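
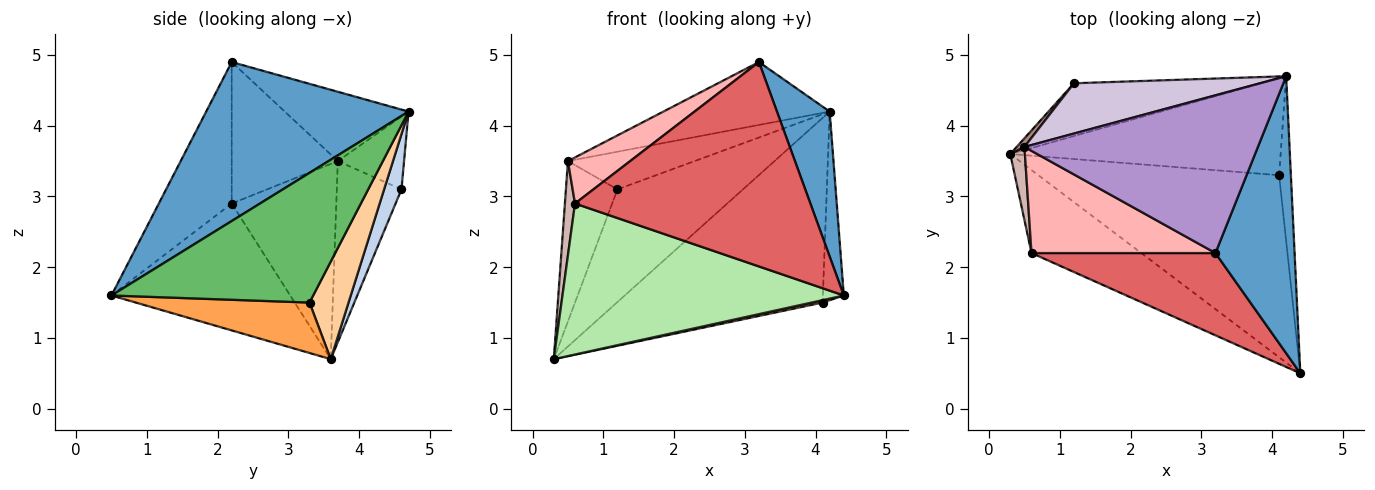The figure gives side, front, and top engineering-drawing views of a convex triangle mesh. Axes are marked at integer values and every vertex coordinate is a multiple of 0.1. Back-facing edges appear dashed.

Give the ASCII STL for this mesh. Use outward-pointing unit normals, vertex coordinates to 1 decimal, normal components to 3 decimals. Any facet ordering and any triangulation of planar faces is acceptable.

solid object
 facet normal 0.872 -0.227 0.434
  outer loop
   vertex 3.2 2.2 4.9
   vertex 4.4 0.5 1.6
   vertex 4.2 4.7 4.2
  endloop
 endfacet
 facet normal 0.124 0.898 -0.421
  outer loop
   vertex 1.2 4.6 3.1
   vertex 4.2 4.7 4.2
   vertex 0.3 3.6 0.7
  endloop
 endfacet
 facet normal 0.205 -0.013 -0.979
  outer loop
   vertex 4.1 3.3 1.5
   vertex 4.4 0.5 1.6
   vertex 0.3 3.6 0.7
  endloop
 endfacet
 facet normal 0.166 0.873 -0.459
  outer loop
   vertex 4.1 3.3 1.5
   vertex 0.3 3.6 0.7
   vertex 4.2 4.7 4.2
  endloop
 endfacet
 facet normal 0.991 0.103 -0.090
  outer loop
   vertex 4.1 3.3 1.5
   vertex 4.2 4.7 4.2
   vertex 4.4 0.5 1.6
  endloop
 endfacet
 facet normal -0.487 -0.766 -0.421
  outer loop
   vertex 0.6 2.2 2.9
   vertex 0.3 3.6 0.7
   vertex 4.4 0.5 1.6
  endloop
 endfacet
 facet normal -0.276 -0.892 0.359
  outer loop
   vertex 0.6 2.2 2.9
   vertex 4.4 0.5 1.6
   vertex 3.2 2.2 4.9
  endloop
 endfacet
 facet normal -0.574 -0.337 0.746
  outer loop
   vertex 0.5 3.7 3.5
   vertex 0.6 2.2 2.9
   vertex 3.2 2.2 4.9
  endloop
 endfacet
 facet normal -0.266 0.357 0.895
  outer loop
   vertex 0.5 3.7 3.5
   vertex 3.2 2.2 4.9
   vertex 4.2 4.7 4.2
  endloop
 endfacet
 facet normal -0.299 0.572 0.764
  outer loop
   vertex 0.5 3.7 3.5
   vertex 4.2 4.7 4.2
   vertex 1.2 4.6 3.1
  endloop
 endfacet
 facet normal -0.782 0.623 0.034
  outer loop
   vertex 0.5 3.7 3.5
   vertex 1.2 4.6 3.1
   vertex 0.3 3.6 0.7
  endloop
 endfacet
 facet normal -0.993 -0.096 0.074
  outer loop
   vertex 0.5 3.7 3.5
   vertex 0.3 3.6 0.7
   vertex 0.6 2.2 2.9
  endloop
 endfacet
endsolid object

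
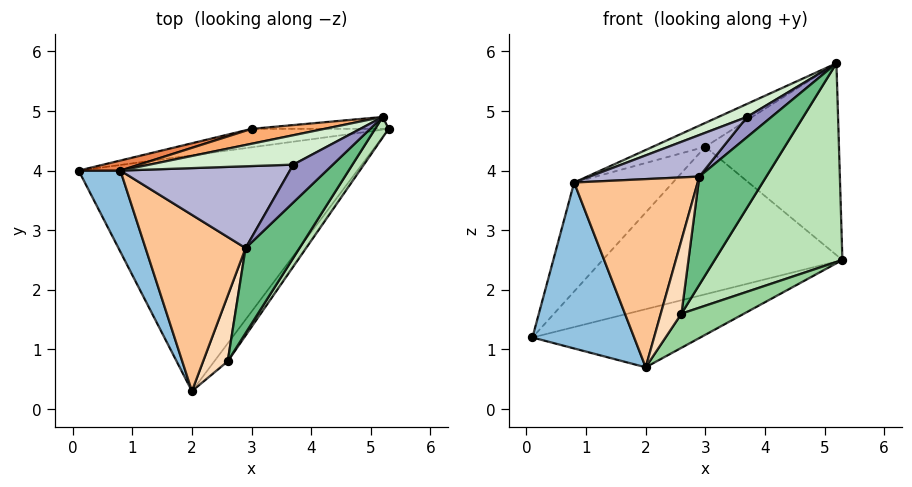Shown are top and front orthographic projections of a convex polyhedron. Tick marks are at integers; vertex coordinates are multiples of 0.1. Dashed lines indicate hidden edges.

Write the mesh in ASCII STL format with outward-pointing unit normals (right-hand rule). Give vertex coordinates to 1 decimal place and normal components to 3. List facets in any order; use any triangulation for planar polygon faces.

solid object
 facet normal 0.206 0.234 -0.950
  outer loop
   vertex 2.0 0.3 0.7
   vertex 0.1 4.0 1.2
   vertex 5.3 4.7 2.5
  endloop
 endfacet
 facet normal -0.853 -0.469 0.230
  outer loop
   vertex 0.8 4.0 3.8
   vertex 0.1 4.0 1.2
   vertex 2.0 0.3 0.7
  endloop
 endfacet
 facet normal -0.102 0.987 -0.123
  outer loop
   vertex 3.0 4.7 4.4
   vertex 5.3 4.7 2.5
   vertex 0.1 4.0 1.2
  endloop
 endfacet
 facet normal -0.051 0.997 -0.062
  outer loop
   vertex 3.0 4.7 4.4
   vertex 5.2 4.9 5.8
   vertex 5.3 4.7 2.5
  endloop
 endfacet
 facet normal -0.324 0.942 0.087
  outer loop
   vertex 3.0 4.7 4.4
   vertex 0.1 4.0 1.2
   vertex 0.8 4.0 3.8
  endloop
 endfacet
 facet normal -0.383 0.783 0.490
  outer loop
   vertex 3.0 4.7 4.4
   vertex 0.8 4.0 3.8
   vertex 5.2 4.9 5.8
  endloop
 endfacet
 facet normal -0.436 -0.657 0.615
  outer loop
   vertex 2.9 2.7 3.9
   vertex 0.8 4.0 3.8
   vertex 2.0 0.3 0.7
  endloop
 endfacet
 facet normal -0.352 -0.698 0.623
  outer loop
   vertex 2.6 0.8 1.6
   vertex 2.9 2.7 3.9
   vertex 2.0 0.3 0.7
  endloop
 endfacet
 facet normal 0.235 -0.764 0.601
  outer loop
   vertex 2.6 0.8 1.6
   vertex 5.2 4.9 5.8
   vertex 2.9 2.7 3.9
  endloop
 endfacet
 facet normal 0.820 -0.507 -0.265
  outer loop
   vertex 2.6 0.8 1.6
   vertex 2.0 0.3 0.7
   vertex 5.3 4.7 2.5
  endloop
 endfacet
 facet normal 0.814 -0.577 0.060
  outer loop
   vertex 2.6 0.8 1.6
   vertex 5.3 4.7 2.5
   vertex 5.2 4.9 5.8
  endloop
 endfacet
 facet normal -0.316 -0.384 0.868
  outer loop
   vertex 3.7 4.1 4.9
   vertex 5.2 4.9 5.8
   vertex 0.8 4.0 3.8
  endloop
 endfacet
 facet normal -0.268 -0.454 0.850
  outer loop
   vertex 3.7 4.1 4.9
   vertex 2.9 2.7 3.9
   vertex 5.2 4.9 5.8
  endloop
 endfacet
 facet normal -0.307 -0.431 0.849
  outer loop
   vertex 3.7 4.1 4.9
   vertex 0.8 4.0 3.8
   vertex 2.9 2.7 3.9
  endloop
 endfacet
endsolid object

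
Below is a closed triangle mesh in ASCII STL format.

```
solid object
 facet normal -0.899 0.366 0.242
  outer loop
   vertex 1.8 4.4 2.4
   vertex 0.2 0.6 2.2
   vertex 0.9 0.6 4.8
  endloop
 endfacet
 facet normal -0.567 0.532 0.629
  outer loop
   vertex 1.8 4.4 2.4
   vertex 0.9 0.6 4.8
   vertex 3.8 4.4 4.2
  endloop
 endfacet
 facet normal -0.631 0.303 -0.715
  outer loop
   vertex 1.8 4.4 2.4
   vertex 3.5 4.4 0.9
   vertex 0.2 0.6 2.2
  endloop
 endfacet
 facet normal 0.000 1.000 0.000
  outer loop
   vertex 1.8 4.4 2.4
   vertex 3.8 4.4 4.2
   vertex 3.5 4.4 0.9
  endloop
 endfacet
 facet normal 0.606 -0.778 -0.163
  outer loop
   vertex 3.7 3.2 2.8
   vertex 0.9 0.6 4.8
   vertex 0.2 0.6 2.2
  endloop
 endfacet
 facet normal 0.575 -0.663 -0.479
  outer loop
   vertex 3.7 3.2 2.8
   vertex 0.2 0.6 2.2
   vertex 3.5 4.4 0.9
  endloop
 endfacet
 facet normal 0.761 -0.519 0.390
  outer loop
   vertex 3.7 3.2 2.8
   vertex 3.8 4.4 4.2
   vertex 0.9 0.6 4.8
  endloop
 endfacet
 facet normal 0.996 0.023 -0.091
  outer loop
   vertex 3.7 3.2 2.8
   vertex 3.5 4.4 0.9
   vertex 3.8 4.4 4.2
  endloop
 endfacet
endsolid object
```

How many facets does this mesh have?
8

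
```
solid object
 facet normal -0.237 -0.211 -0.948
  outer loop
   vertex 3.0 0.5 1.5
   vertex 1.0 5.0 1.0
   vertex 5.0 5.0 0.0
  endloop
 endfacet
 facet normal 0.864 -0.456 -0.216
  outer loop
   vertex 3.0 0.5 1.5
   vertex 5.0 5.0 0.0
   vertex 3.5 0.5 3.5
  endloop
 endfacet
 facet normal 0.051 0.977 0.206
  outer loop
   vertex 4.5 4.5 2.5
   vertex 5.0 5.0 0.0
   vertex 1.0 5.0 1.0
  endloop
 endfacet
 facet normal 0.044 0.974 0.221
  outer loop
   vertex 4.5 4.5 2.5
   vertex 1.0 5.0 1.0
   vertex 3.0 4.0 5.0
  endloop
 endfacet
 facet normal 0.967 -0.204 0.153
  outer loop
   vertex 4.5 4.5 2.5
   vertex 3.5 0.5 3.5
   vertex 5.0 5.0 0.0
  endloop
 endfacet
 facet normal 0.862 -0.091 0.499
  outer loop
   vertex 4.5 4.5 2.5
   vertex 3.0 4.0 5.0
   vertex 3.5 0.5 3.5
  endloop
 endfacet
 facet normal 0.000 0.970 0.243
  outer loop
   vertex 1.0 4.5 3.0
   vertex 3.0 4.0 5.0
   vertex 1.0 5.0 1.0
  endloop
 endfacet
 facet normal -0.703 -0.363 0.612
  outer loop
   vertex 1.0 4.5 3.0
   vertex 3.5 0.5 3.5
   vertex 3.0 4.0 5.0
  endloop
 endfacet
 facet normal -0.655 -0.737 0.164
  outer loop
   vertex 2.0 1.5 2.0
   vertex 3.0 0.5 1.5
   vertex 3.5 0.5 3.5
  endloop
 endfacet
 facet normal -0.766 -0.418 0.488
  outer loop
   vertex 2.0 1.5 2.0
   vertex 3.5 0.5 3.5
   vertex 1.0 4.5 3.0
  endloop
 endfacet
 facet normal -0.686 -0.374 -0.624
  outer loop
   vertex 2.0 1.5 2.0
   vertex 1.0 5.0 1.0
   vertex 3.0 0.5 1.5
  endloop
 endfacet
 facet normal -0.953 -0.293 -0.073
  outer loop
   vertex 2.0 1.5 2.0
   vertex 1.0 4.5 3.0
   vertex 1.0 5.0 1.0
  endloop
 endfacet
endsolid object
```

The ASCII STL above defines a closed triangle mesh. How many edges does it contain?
18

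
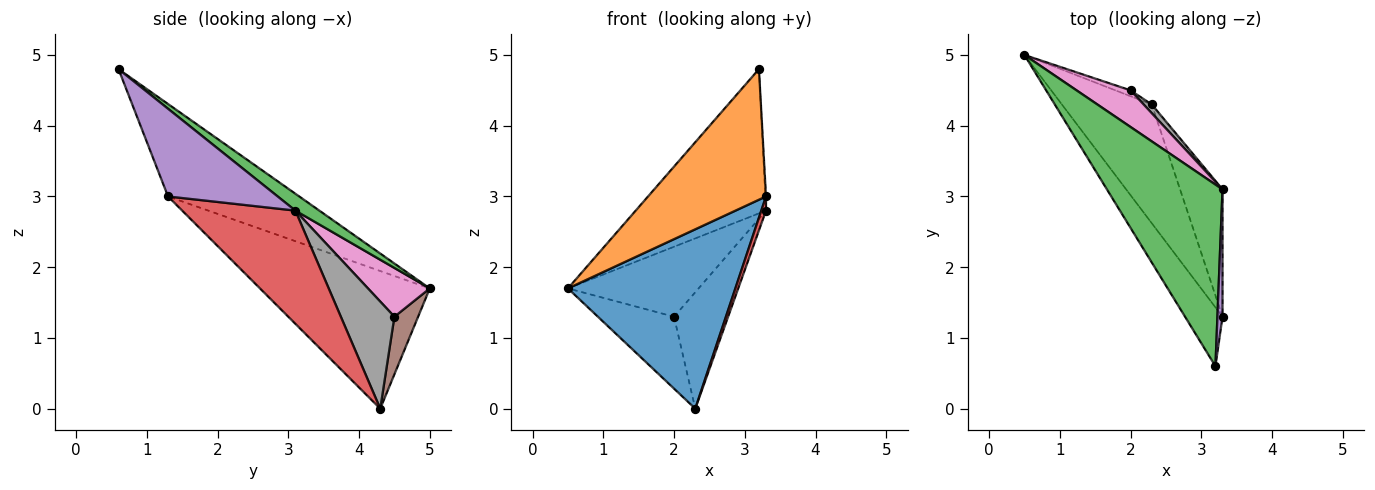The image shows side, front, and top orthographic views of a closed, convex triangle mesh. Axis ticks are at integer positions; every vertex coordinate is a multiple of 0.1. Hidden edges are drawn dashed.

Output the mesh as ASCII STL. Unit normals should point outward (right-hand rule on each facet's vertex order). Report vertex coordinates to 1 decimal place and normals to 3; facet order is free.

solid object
 facet normal -0.646 -0.637 -0.421
  outer loop
   vertex 2.3 4.3 0.0
   vertex 3.3 1.3 3.0
   vertex 0.5 5.0 1.7
  endloop
 endfacet
 facet normal -0.712 -0.640 -0.289
  outer loop
   vertex 3.2 0.6 4.8
   vertex 0.5 5.0 1.7
   vertex 3.3 1.3 3.0
  endloop
 endfacet
 facet normal 0.114 0.618 0.778
  outer loop
   vertex 3.3 3.1 2.8
   vertex 0.5 5.0 1.7
   vertex 3.2 0.6 4.8
  endloop
 endfacet
 facet normal 0.936 -0.039 -0.351
  outer loop
   vertex 3.3 3.1 2.8
   vertex 3.3 1.3 3.0
   vertex 2.3 4.3 0.0
  endloop
 endfacet
 facet normal 0.998 0.006 0.058
  outer loop
   vertex 3.3 3.1 2.8
   vertex 3.2 0.6 4.8
   vertex 3.3 1.3 3.0
  endloop
 endfacet
 facet normal 0.296 0.952 -0.078
  outer loop
   vertex 2.0 4.5 1.3
   vertex 2.3 4.3 0.0
   vertex 0.5 5.0 1.7
  endloop
 endfacet
 facet normal 0.386 0.817 0.428
  outer loop
   vertex 2.0 4.5 1.3
   vertex 0.5 5.0 1.7
   vertex 3.3 3.1 2.8
  endloop
 endfacet
 facet normal 0.703 0.709 0.053
  outer loop
   vertex 2.0 4.5 1.3
   vertex 3.3 3.1 2.8
   vertex 2.3 4.3 0.0
  endloop
 endfacet
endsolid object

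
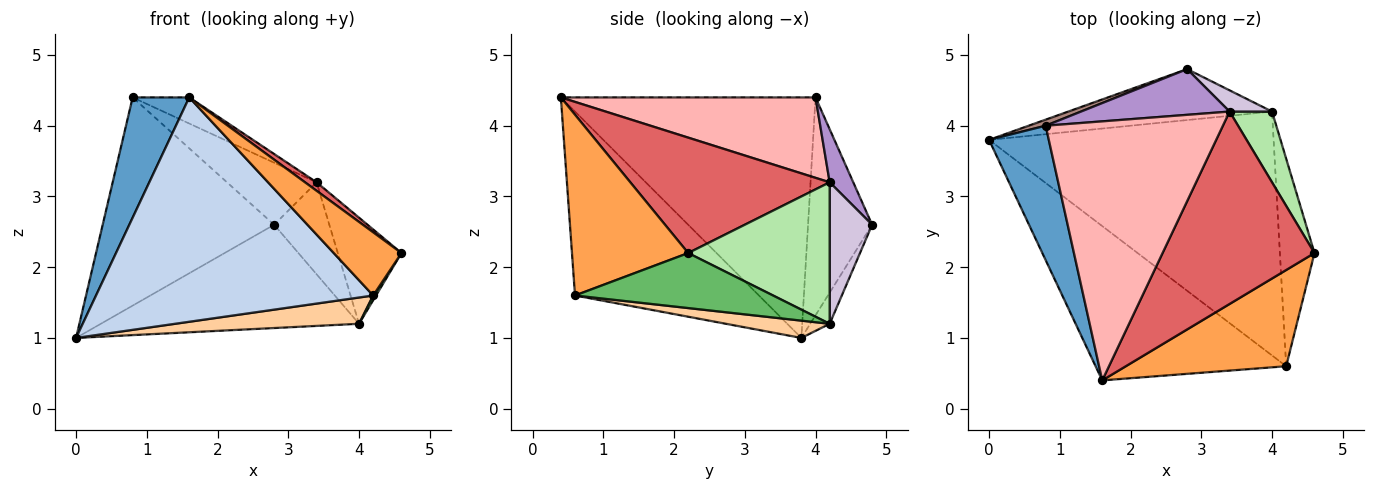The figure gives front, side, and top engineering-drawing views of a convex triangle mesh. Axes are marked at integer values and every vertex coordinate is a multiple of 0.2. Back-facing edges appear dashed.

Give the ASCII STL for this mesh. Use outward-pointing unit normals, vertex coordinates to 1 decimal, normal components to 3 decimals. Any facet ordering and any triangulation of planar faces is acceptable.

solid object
 facet normal -0.949 -0.211 0.236
  outer loop
   vertex 0.8 4.0 4.4
   vertex 0.0 3.8 1.0
   vertex 1.6 0.4 4.4
  endloop
 endfacet
 facet normal -0.480 -0.723 -0.497
  outer loop
   vertex 4.2 0.6 1.6
   vertex 1.6 0.4 4.4
   vertex 0.0 3.8 1.0
  endloop
 endfacet
 facet normal 0.686 -0.400 0.608
  outer loop
   vertex 4.2 0.6 1.6
   vertex 4.6 2.2 2.2
   vertex 1.6 0.4 4.4
  endloop
 endfacet
 facet normal 0.060 -0.107 -0.992
  outer loop
   vertex 4.2 0.6 1.6
   vertex 0.0 3.8 1.0
   vertex 4.0 4.2 1.2
  endloop
 endfacet
 facet normal 0.847 -0.012 -0.532
  outer loop
   vertex 4.2 0.6 1.6
   vertex 4.0 4.2 1.2
   vertex 4.6 2.2 2.2
  endloop
 endfacet
 facet normal 0.880 0.396 0.264
  outer loop
   vertex 3.4 4.2 3.2
   vertex 4.6 2.2 2.2
   vertex 4.0 4.2 1.2
  endloop
 endfacet
 facet normal 0.605 -0.035 0.796
  outer loop
   vertex 3.4 4.2 3.2
   vertex 1.6 0.4 4.4
   vertex 4.6 2.2 2.2
  endloop
 endfacet
 facet normal 0.411 0.091 0.907
  outer loop
   vertex 3.4 4.2 3.2
   vertex 0.8 4.0 4.4
   vertex 1.6 0.4 4.4
  endloop
 endfacet
 facet normal 0.207 0.788 0.580
  outer loop
   vertex 2.8 4.8 2.6
   vertex 0.8 4.0 4.4
   vertex 3.4 4.2 3.2
  endloop
 endfacet
 facet normal 0.600 0.780 0.180
  outer loop
   vertex 2.8 4.8 2.6
   vertex 3.4 4.2 3.2
   vertex 4.0 4.2 1.2
  endloop
 endfacet
 facet normal -0.350 0.936 0.027
  outer loop
   vertex 2.8 4.8 2.6
   vertex 0.0 3.8 1.0
   vertex 0.8 4.0 4.4
  endloop
 endfacet
 facet normal -0.067 0.895 -0.441
  outer loop
   vertex 2.8 4.8 2.6
   vertex 4.0 4.2 1.2
   vertex 0.0 3.8 1.0
  endloop
 endfacet
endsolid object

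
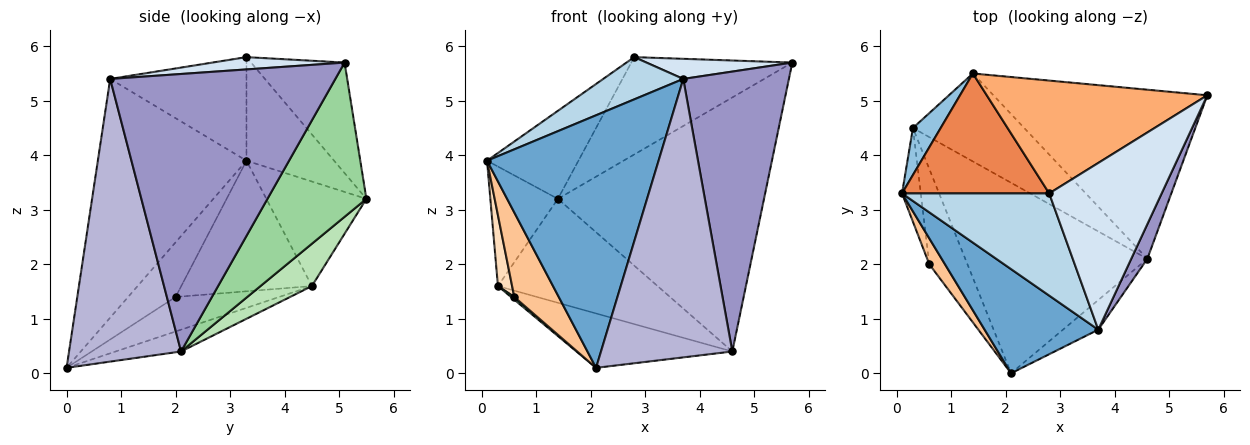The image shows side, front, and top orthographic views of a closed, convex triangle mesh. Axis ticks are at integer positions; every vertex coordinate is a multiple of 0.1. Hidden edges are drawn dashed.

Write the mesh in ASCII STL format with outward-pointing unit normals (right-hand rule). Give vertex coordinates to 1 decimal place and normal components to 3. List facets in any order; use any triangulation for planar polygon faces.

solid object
 facet normal -0.625 -0.722 0.298
  outer loop
   vertex 3.7 0.8 5.4
   vertex 0.1 3.3 3.9
   vertex 2.1 0.0 0.1
  endloop
 endfacet
 facet normal -0.809 0.547 0.215
  outer loop
   vertex 0.3 4.5 1.6
   vertex 0.1 3.3 3.9
   vertex 1.4 5.5 3.2
  endloop
 endfacet
 facet normal -0.545 -0.320 0.775
  outer loop
   vertex 2.8 3.3 5.8
   vertex 0.1 3.3 3.9
   vertex 3.7 0.8 5.4
  endloop
 endfacet
 facet normal 0.108 -0.119 0.987
  outer loop
   vertex 2.8 3.3 5.8
   vertex 3.7 0.8 5.4
   vertex 5.7 5.1 5.7
  endloop
 endfacet
 facet normal -0.493 0.515 0.701
  outer loop
   vertex 2.8 3.3 5.8
   vertex 1.4 5.5 3.2
   vertex 0.1 3.3 3.9
  endloop
 endfacet
 facet normal -0.355 0.611 0.708
  outer loop
   vertex 2.8 3.3 5.8
   vertex 5.7 5.1 5.7
   vertex 1.4 5.5 3.2
  endloop
 endfacet
 facet normal -0.714 -0.669 0.205
  outer loop
   vertex 0.6 2.0 1.4
   vertex 2.1 0.0 0.1
   vertex 0.1 3.3 3.9
  endloop
 endfacet
 facet normal -0.984 -0.107 -0.141
  outer loop
   vertex 0.6 2.0 1.4
   vertex 0.1 3.3 3.9
   vertex 0.3 4.5 1.6
  endloop
 endfacet
 facet normal -0.671 -0.021 -0.741
  outer loop
   vertex 0.6 2.0 1.4
   vertex 0.3 4.5 1.6
   vertex 2.1 0.0 0.1
  endloop
 endfacet
 facet normal 0.371 0.773 -0.515
  outer loop
   vertex 4.6 2.1 0.4
   vertex 1.4 5.5 3.2
   vertex 5.7 5.1 5.7
  endloop
 endfacet
 facet normal 0.239 0.741 -0.627
  outer loop
   vertex 4.6 2.1 0.4
   vertex 0.3 4.5 1.6
   vertex 1.4 5.5 3.2
  endloop
 endfacet
 facet normal -0.114 0.273 -0.955
  outer loop
   vertex 4.6 2.1 0.4
   vertex 2.1 0.0 0.1
   vertex 0.3 4.5 1.6
  endloop
 endfacet
 facet normal 0.904 -0.424 0.052
  outer loop
   vertex 4.6 2.1 0.4
   vertex 5.7 5.1 5.7
   vertex 3.7 0.8 5.4
  endloop
 endfacet
 facet normal 0.647 -0.758 -0.081
  outer loop
   vertex 4.6 2.1 0.4
   vertex 3.7 0.8 5.4
   vertex 2.1 0.0 0.1
  endloop
 endfacet
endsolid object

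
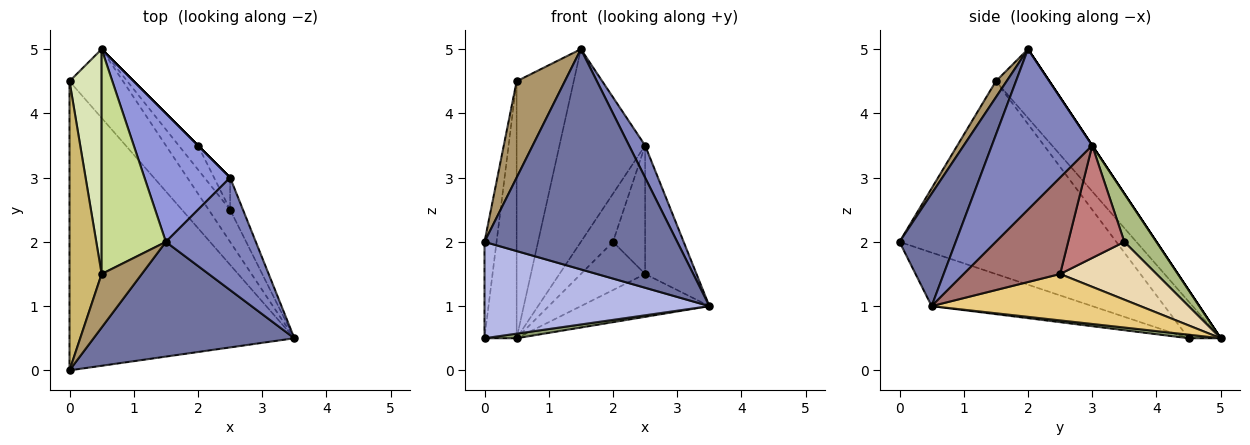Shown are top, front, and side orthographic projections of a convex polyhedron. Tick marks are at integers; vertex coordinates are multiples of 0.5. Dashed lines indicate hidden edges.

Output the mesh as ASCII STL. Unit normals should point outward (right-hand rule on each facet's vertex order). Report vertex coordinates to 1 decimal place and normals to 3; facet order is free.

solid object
 facet normal 0.250 -0.859 0.447
  outer loop
   vertex 1.5 2.0 5.0
   vertex 0.0 0.0 2.0
   vertex 3.5 0.5 1.0
  endloop
 endfacet
 facet normal 0.864 -0.138 0.484
  outer loop
   vertex 2.5 3.0 3.5
   vertex 1.5 2.0 5.0
   vertex 3.5 0.5 1.0
  endloop
 endfacet
 facet normal 0.000 0.832 0.555
  outer loop
   vertex 2.5 3.0 3.5
   vertex 0.5 5.0 0.5
   vertex 1.5 2.0 5.0
  endloop
 endfacet
 facet normal -0.220 -0.308 -0.925
  outer loop
   vertex 0.0 4.5 0.5
   vertex 3.5 0.5 1.0
   vertex 0.0 0.0 2.0
  endloop
 endfacet
 facet normal 0.066 -0.066 -0.996
  outer loop
   vertex 0.0 4.5 0.5
   vertex 0.5 5.0 0.5
   vertex 3.5 0.5 1.0
  endloop
 endfacet
 facet normal 0.707 0.707 0.000
  outer loop
   vertex 2.0 3.5 2.0
   vertex 0.5 5.0 0.5
   vertex 2.5 3.0 3.5
  endloop
 endfacet
 facet normal -0.576 0.615 0.538
  outer loop
   vertex 0.5 1.5 4.5
   vertex 1.5 2.0 5.0
   vertex 0.5 5.0 0.5
  endloop
 endfacet
 facet normal -0.601 0.601 0.526
  outer loop
   vertex 0.5 1.5 4.5
   vertex 0.5 5.0 0.5
   vertex 0.0 4.5 0.5
  endloop
 endfacet
 facet normal 0.191 -0.858 0.477
  outer loop
   vertex 0.5 1.5 4.5
   vertex 0.0 0.0 2.0
   vertex 1.5 2.0 5.0
  endloop
 endfacet
 facet normal -0.985 0.055 0.164
  outer loop
   vertex 0.5 1.5 4.5
   vertex 0.0 4.5 0.5
   vertex 0.0 0.0 2.0
  endloop
 endfacet
 facet normal 0.793 0.488 -0.366
  outer loop
   vertex 2.5 2.5 1.5
   vertex 3.5 0.5 1.0
   vertex 0.5 5.0 0.5
  endloop
 endfacet
 facet normal 0.802 0.535 -0.267
  outer loop
   vertex 2.5 2.5 1.5
   vertex 0.5 5.0 0.5
   vertex 2.0 3.5 2.0
  endloop
 endfacet
 facet normal 0.876 0.467 -0.117
  outer loop
   vertex 2.5 2.5 1.5
   vertex 2.5 3.0 3.5
   vertex 3.5 0.5 1.0
  endloop
 endfacet
 facet normal 0.862 0.492 -0.123
  outer loop
   vertex 2.5 2.5 1.5
   vertex 2.0 3.5 2.0
   vertex 2.5 3.0 3.5
  endloop
 endfacet
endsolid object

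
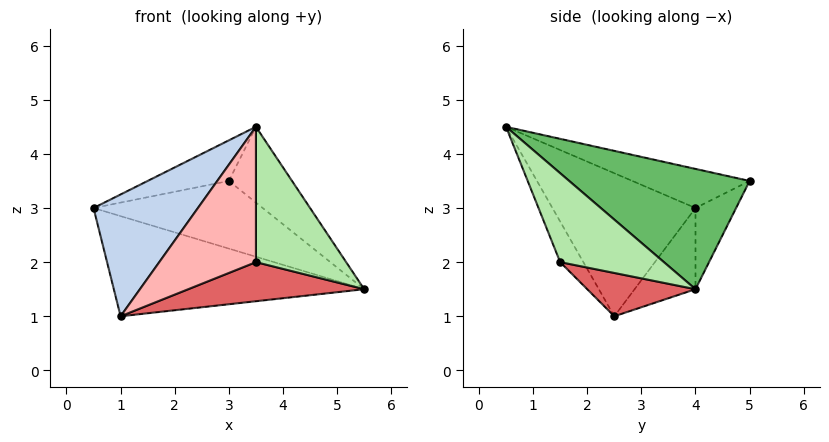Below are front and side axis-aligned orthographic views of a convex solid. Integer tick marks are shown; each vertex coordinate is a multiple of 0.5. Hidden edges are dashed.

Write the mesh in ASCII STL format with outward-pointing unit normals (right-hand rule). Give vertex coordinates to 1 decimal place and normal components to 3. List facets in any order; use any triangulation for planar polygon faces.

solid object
 facet normal -0.186 0.763 -0.619
  outer loop
   vertex 1.0 2.5 1.0
   vertex 0.5 4.0 3.0
   vertex 5.5 4.0 1.5
  endloop
 endfacet
 facet normal -0.785 -0.573 0.234
  outer loop
   vertex 1.0 2.5 1.0
   vertex 3.5 0.5 4.5
   vertex 0.5 4.0 3.0
  endloop
 endfacet
 facet normal -0.184 0.768 -0.614
  outer loop
   vertex 3.0 5.0 3.5
   vertex 5.5 4.0 1.5
   vertex 0.5 4.0 3.0
  endloop
 endfacet
 facet normal -0.262 0.181 0.948
  outer loop
   vertex 3.0 5.0 3.5
   vertex 0.5 4.0 3.0
   vertex 3.5 0.5 4.5
  endloop
 endfacet
 facet normal 0.663 0.232 0.712
  outer loop
   vertex 3.0 5.0 3.5
   vertex 3.5 0.5 4.5
   vertex 5.5 4.0 1.5
  endloop
 endfacet
 facet normal 0.730 -0.635 -0.254
  outer loop
   vertex 3.5 1.5 2.0
   vertex 5.5 4.0 1.5
   vertex 3.5 0.5 4.5
  endloop
 endfacet
 facet normal 0.220 -0.358 -0.908
  outer loop
   vertex 3.5 1.5 2.0
   vertex 1.0 2.5 1.0
   vertex 5.5 4.0 1.5
  endloop
 endfacet
 facet normal -0.217 -0.906 -0.362
  outer loop
   vertex 3.5 1.5 2.0
   vertex 3.5 0.5 4.5
   vertex 1.0 2.5 1.0
  endloop
 endfacet
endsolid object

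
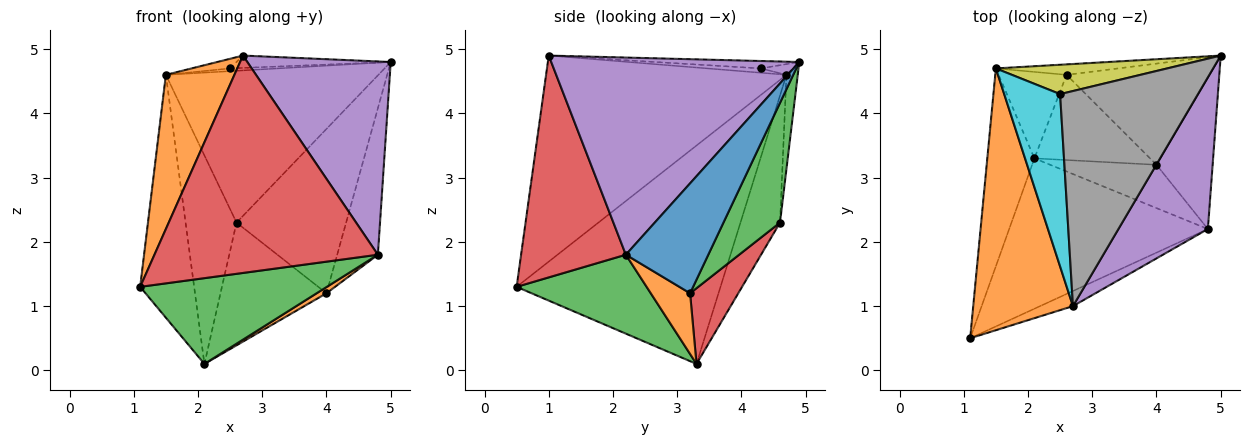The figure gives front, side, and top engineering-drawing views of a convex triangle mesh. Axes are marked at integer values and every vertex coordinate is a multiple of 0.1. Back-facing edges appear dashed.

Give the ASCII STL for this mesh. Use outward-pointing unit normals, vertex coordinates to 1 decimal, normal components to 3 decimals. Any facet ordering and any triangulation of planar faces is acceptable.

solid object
 facet normal -0.946 0.251 -0.204
  outer loop
   vertex 1.5 4.7 4.6
   vertex 2.1 3.3 0.1
   vertex 1.1 0.5 1.3
  endloop
 endfacet
 facet normal -0.872 -0.249 0.422
  outer loop
   vertex 1.5 4.7 4.6
   vertex 1.1 0.5 1.3
   vertex 2.7 1.0 4.9
  endloop
 endfacet
 facet normal 0.326 -0.468 -0.821
  outer loop
   vertex 4.8 2.2 1.8
   vertex 1.1 0.5 1.3
   vertex 2.1 3.3 0.1
  endloop
 endfacet
 facet normal 0.424 -0.904 -0.063
  outer loop
   vertex 4.8 2.2 1.8
   vertex 2.7 1.0 4.9
   vertex 1.1 0.5 1.3
  endloop
 endfacet
 facet normal 0.806 -0.466 0.366
  outer loop
   vertex 4.8 2.2 1.8
   vertex 5.0 4.9 4.8
   vertex 2.7 1.0 4.9
  endloop
 endfacet
 facet normal -0.053 0.996 -0.069
  outer loop
   vertex 2.6 4.6 2.3
   vertex 1.5 4.7 4.6
   vertex 5.0 4.9 4.8
  endloop
 endfacet
 facet normal -0.583 0.751 -0.311
  outer loop
   vertex 2.6 4.6 2.3
   vertex 2.1 3.3 0.1
   vertex 1.5 4.7 4.6
  endloop
 endfacet
 facet normal -0.054 0.057 0.997
  outer loop
   vertex 2.5 4.3 4.7
   vertex 2.7 1.0 4.9
   vertex 5.0 4.9 4.8
  endloop
 endfacet
 facet normal -0.062 0.093 0.994
  outer loop
   vertex 2.5 4.3 4.7
   vertex 5.0 4.9 4.8
   vertex 1.5 4.7 4.6
  endloop
 endfacet
 facet normal -0.077 0.056 0.995
  outer loop
   vertex 2.5 4.3 4.7
   vertex 1.5 4.7 4.6
   vertex 2.7 1.0 4.9
  endloop
 endfacet
 facet normal 0.815 0.402 -0.416
  outer loop
   vertex 4.0 3.2 1.2
   vertex 5.0 4.9 4.8
   vertex 4.8 2.2 1.8
  endloop
 endfacet
 facet normal 0.492 -0.123 -0.862
  outer loop
   vertex 4.0 3.2 1.2
   vertex 4.8 2.2 1.8
   vertex 2.1 3.3 0.1
  endloop
 endfacet
 facet normal 0.402 0.780 -0.480
  outer loop
   vertex 4.0 3.2 1.2
   vertex 2.6 4.6 2.3
   vertex 5.0 4.9 4.8
  endloop
 endfacet
 facet normal 0.350 0.770 -0.534
  outer loop
   vertex 4.0 3.2 1.2
   vertex 2.1 3.3 0.1
   vertex 2.6 4.6 2.3
  endloop
 endfacet
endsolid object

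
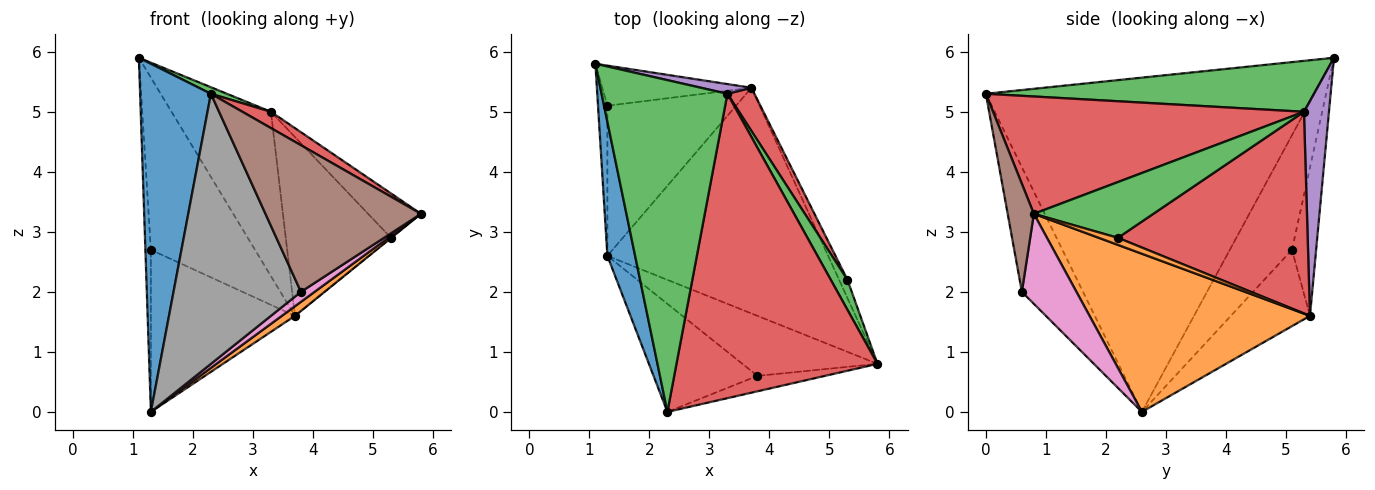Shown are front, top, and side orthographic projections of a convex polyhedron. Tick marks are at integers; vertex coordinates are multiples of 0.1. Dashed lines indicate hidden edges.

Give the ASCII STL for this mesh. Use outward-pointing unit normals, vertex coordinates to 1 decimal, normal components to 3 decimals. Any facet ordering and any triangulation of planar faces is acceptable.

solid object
 facet normal -0.974 -0.210 0.081
  outer loop
   vertex 1.3 2.6 0.0
   vertex 2.3 0.0 5.3
   vertex 1.1 5.8 5.9
  endloop
 endfacet
 facet normal 0.582 -0.035 -0.812
  outer loop
   vertex 3.7 5.4 1.6
   vertex 5.8 0.8 3.3
   vertex 1.3 2.6 0.0
  endloop
 endfacet
 facet normal 0.375 -0.018 0.927
  outer loop
   vertex 3.3 5.3 5.0
   vertex 1.1 5.8 5.9
   vertex 2.3 0.0 5.3
  endloop
 endfacet
 facet normal 0.504 -0.046 0.863
  outer loop
   vertex 3.3 5.3 5.0
   vertex 2.3 0.0 5.3
   vertex 5.8 0.8 3.3
  endloop
 endfacet
 facet normal 0.243 0.968 0.057
  outer loop
   vertex 3.3 5.3 5.0
   vertex 3.7 5.4 1.6
   vertex 1.1 5.8 5.9
  endloop
 endfacet
 facet normal 0.165 -0.981 -0.103
  outer loop
   vertex 3.8 0.6 2.0
   vertex 5.8 0.8 3.3
   vertex 2.3 0.0 5.3
  endloop
 endfacet
 facet normal 0.549 -0.137 -0.824
  outer loop
   vertex 3.8 0.6 2.0
   vertex 1.3 2.6 0.0
   vertex 5.8 0.8 3.3
  endloop
 endfacet
 facet normal -0.407 -0.848 -0.339
  outer loop
   vertex 3.8 0.6 2.0
   vertex 2.3 0.0 5.3
   vertex 1.3 2.6 0.0
  endloop
 endfacet
 facet normal -0.993 0.088 -0.081
  outer loop
   vertex 1.3 5.1 2.7
   vertex 1.3 2.6 0.0
   vertex 1.1 5.8 5.9
  endloop
 endfacet
 facet normal -0.220 0.950 -0.222
  outer loop
   vertex 1.3 5.1 2.7
   vertex 1.1 5.8 5.9
   vertex 3.7 5.4 1.6
  endloop
 endfacet
 facet normal -0.374 0.681 -0.630
  outer loop
   vertex 1.3 5.1 2.7
   vertex 3.7 5.4 1.6
   vertex 1.3 2.6 0.0
  endloop
 endfacet
 facet normal 0.645 0.012 -0.764
  outer loop
   vertex 5.3 2.2 2.9
   vertex 5.8 0.8 3.3
   vertex 3.7 5.4 1.6
  endloop
 endfacet
 facet normal 0.882 0.390 0.264
  outer loop
   vertex 5.3 2.2 2.9
   vertex 3.3 5.3 5.0
   vertex 5.8 0.8 3.3
  endloop
 endfacet
 facet normal 0.869 0.482 0.116
  outer loop
   vertex 5.3 2.2 2.9
   vertex 3.7 5.4 1.6
   vertex 3.3 5.3 5.0
  endloop
 endfacet
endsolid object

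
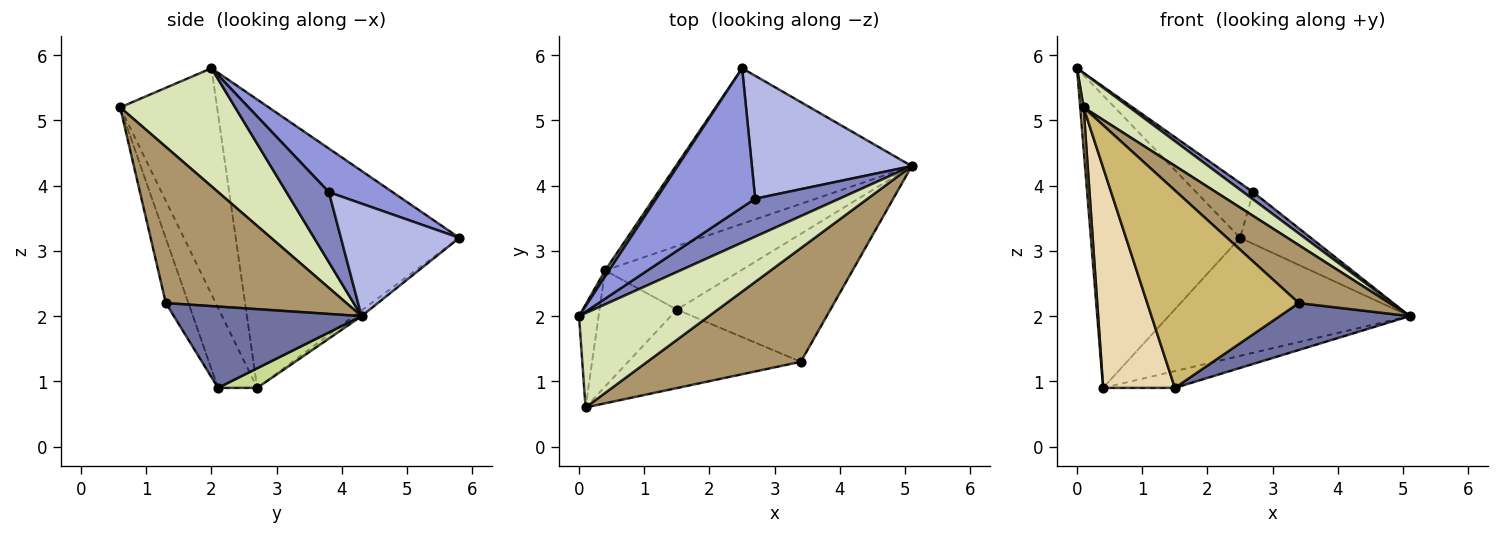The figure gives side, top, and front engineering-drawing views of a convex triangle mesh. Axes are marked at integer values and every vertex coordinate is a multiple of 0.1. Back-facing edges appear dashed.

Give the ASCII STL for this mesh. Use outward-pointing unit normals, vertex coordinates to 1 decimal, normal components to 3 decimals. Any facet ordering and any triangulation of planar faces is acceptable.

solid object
 facet normal 0.445 -0.308 -0.841
  outer loop
   vertex 3.4 1.3 2.2
   vertex 1.5 2.1 0.9
   vertex 5.1 4.3 2.0
  endloop
 endfacet
 facet normal 0.633 -0.146 0.761
  outer loop
   vertex 2.7 3.8 3.9
   vertex 0.0 2.0 5.8
   vertex 5.1 4.3 2.0
  endloop
 endfacet
 facet normal 0.380 0.339 0.861
  outer loop
   vertex 2.7 3.8 3.9
   vertex 2.5 5.8 3.2
   vertex 0.0 2.0 5.8
  endloop
 endfacet
 facet normal 0.544 0.325 0.773
  outer loop
   vertex 2.7 3.8 3.9
   vertex 5.1 4.3 2.0
   vertex 2.5 5.8 3.2
  endloop
 endfacet
 facet normal -0.832 0.555 0.011
  outer loop
   vertex 0.4 2.7 0.9
   vertex 0.0 2.0 5.8
   vertex 2.5 5.8 3.2
  endloop
 endfacet
 facet normal -0.019 0.604 -0.797
  outer loop
   vertex 0.4 2.7 0.9
   vertex 2.5 5.8 3.2
   vertex 5.1 4.3 2.0
  endloop
 endfacet
 facet normal 0.138 0.253 -0.958
  outer loop
   vertex 0.4 2.7 0.9
   vertex 5.1 4.3 2.0
   vertex 1.5 2.1 0.9
  endloop
 endfacet
 facet normal 0.650 -0.260 0.715
  outer loop
   vertex 0.1 0.6 5.2
   vertex 5.1 4.3 2.0
   vertex 0.0 2.0 5.8
  endloop
 endfacet
 facet normal 0.672 -0.337 0.660
  outer loop
   vertex 0.1 0.6 5.2
   vertex 3.4 1.3 2.2
   vertex 5.1 4.3 2.0
  endloop
 endfacet
 facet normal -0.137 -0.921 -0.366
  outer loop
   vertex 0.1 0.6 5.2
   vertex 1.5 2.1 0.9
   vertex 3.4 1.3 2.2
  endloop
 endfacet
 facet normal -0.996 -0.034 -0.086
  outer loop
   vertex 0.1 0.6 5.2
   vertex 0.0 2.0 5.8
   vertex 0.4 2.7 0.9
  endloop
 endfacet
 facet normal -0.435 -0.797 -0.420
  outer loop
   vertex 0.1 0.6 5.2
   vertex 0.4 2.7 0.9
   vertex 1.5 2.1 0.9
  endloop
 endfacet
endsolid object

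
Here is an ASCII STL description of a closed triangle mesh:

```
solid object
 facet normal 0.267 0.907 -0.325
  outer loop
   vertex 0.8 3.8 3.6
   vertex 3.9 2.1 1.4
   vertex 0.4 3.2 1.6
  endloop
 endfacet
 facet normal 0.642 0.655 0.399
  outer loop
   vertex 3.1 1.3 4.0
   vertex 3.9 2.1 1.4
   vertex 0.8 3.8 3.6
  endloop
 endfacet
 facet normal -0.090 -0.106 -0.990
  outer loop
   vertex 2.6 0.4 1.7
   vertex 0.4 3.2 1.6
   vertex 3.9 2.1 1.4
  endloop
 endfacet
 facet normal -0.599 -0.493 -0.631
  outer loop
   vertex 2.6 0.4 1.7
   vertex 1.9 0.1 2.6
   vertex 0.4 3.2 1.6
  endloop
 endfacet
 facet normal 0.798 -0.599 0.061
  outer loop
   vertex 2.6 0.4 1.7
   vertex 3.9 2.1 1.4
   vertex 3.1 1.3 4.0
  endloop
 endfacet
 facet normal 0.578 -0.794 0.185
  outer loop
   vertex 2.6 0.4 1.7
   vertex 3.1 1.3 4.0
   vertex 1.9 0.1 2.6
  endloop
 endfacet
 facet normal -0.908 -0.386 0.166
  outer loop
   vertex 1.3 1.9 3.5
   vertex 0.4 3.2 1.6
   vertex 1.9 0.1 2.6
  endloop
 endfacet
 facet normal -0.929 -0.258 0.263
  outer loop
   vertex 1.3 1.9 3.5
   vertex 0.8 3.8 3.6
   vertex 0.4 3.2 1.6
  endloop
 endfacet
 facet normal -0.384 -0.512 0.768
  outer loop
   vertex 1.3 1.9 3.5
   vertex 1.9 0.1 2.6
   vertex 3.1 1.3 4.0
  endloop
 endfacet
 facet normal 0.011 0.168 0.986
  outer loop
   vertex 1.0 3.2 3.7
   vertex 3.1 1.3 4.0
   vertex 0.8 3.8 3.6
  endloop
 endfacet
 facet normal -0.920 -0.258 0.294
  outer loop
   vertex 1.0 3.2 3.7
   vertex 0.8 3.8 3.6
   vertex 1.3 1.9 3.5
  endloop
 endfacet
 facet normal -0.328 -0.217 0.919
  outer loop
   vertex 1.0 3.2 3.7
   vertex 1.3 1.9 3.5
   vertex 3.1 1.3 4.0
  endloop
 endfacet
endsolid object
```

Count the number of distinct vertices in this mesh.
8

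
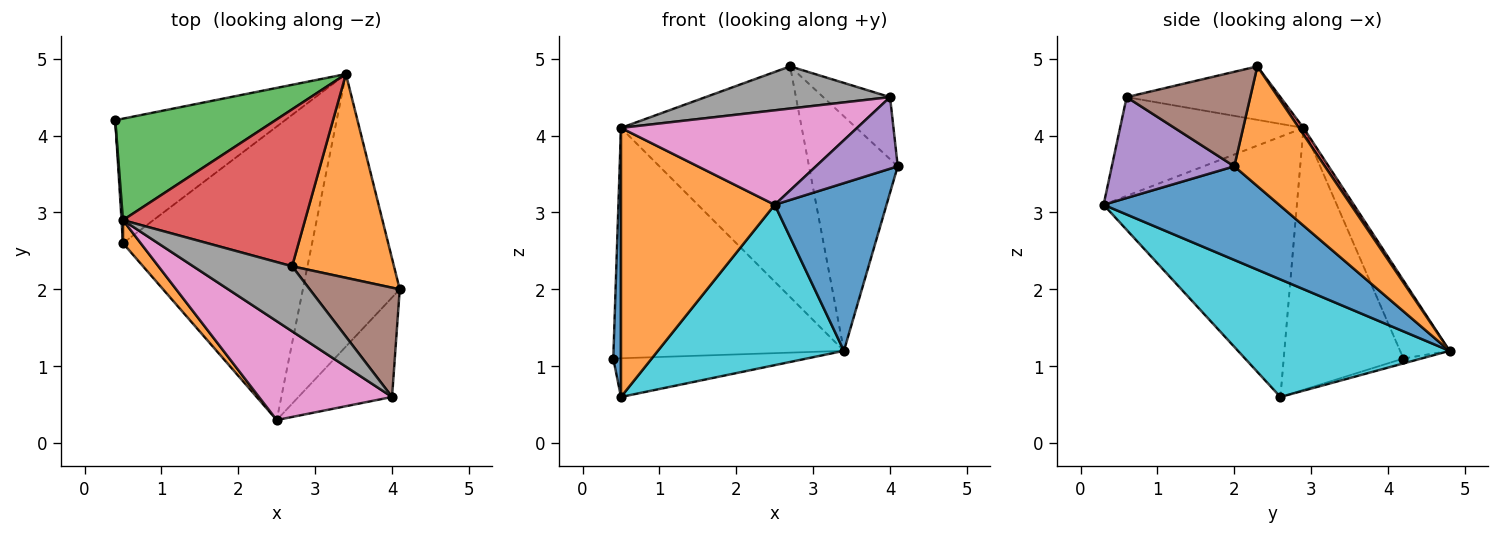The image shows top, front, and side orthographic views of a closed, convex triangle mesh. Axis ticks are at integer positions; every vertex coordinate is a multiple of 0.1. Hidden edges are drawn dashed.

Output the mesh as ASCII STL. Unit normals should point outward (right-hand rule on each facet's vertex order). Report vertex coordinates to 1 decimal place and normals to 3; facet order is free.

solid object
 facet normal 0.635 -0.405 -0.658
  outer loop
   vertex 3.4 4.8 1.2
   vertex 4.1 2.0 3.6
   vertex 2.5 0.3 3.1
  endloop
 endfacet
 facet normal 0.610 0.598 0.519
  outer loop
   vertex 3.4 4.8 1.2
   vertex 2.7 2.3 4.9
   vertex 4.1 2.0 3.6
  endloop
 endfacet
 facet normal -0.193 0.898 0.396
  outer loop
   vertex 3.4 4.8 1.2
   vertex 0.4 4.2 1.1
   vertex 0.5 2.9 4.1
  endloop
 endfacet
 facet normal 0.021 0.827 0.562
  outer loop
   vertex 3.4 4.8 1.2
   vertex 0.5 2.9 4.1
   vertex 2.7 2.3 4.9
  endloop
 endfacet
 facet normal 0.658 -0.440 -0.611
  outer loop
   vertex 4.0 0.6 4.5
   vertex 2.5 0.3 3.1
   vertex 4.1 2.0 3.6
  endloop
 endfacet
 facet normal 0.674 0.365 0.642
  outer loop
   vertex 4.0 0.6 4.5
   vertex 4.1 2.0 3.6
   vertex 2.7 2.3 4.9
  endloop
 endfacet
 facet normal -0.473 -0.609 0.637
  outer loop
   vertex 4.0 0.6 4.5
   vertex 0.5 2.9 4.1
   vertex 2.5 0.3 3.1
  endloop
 endfacet
 facet normal -0.413 -0.496 0.764
  outer loop
   vertex 4.0 0.6 4.5
   vertex 2.7 2.3 4.9
   vertex 0.5 2.9 4.1
  endloop
 endfacet
 facet normal -0.027 0.297 -0.955
  outer loop
   vertex 0.5 2.6 0.6
   vertex 0.4 4.2 1.1
   vertex 3.4 4.8 1.2
  endloop
 endfacet
 facet normal 0.479 -0.421 -0.770
  outer loop
   vertex 0.5 2.6 0.6
   vertex 3.4 4.8 1.2
   vertex 2.5 0.3 3.1
  endloop
 endfacet
 facet normal -0.998 -0.064 0.005
  outer loop
   vertex 0.5 2.6 0.6
   vertex 0.5 2.9 4.1
   vertex 0.4 4.2 1.1
  endloop
 endfacet
 facet normal -0.781 -0.622 0.053
  outer loop
   vertex 0.5 2.6 0.6
   vertex 2.5 0.3 3.1
   vertex 0.5 2.9 4.1
  endloop
 endfacet
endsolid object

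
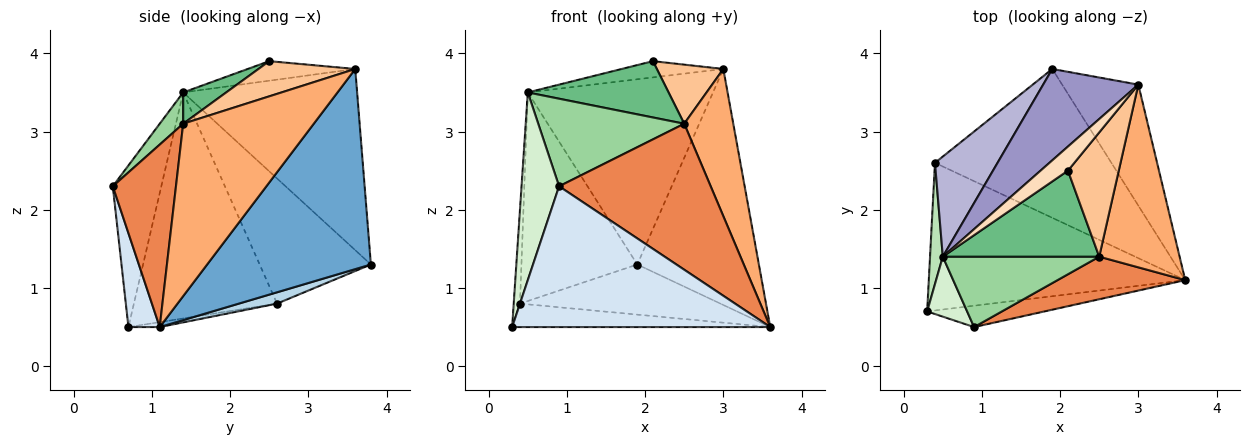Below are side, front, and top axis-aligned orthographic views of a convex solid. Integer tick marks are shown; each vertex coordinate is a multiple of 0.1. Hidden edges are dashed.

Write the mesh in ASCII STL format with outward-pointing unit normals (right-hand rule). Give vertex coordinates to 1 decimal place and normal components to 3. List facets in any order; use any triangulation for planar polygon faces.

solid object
 facet normal 0.768 0.570 -0.292
  outer loop
   vertex 3.0 3.6 3.8
   vertex 3.6 1.1 0.5
   vertex 1.9 3.8 1.3
  endloop
 endfacet
 facet normal -0.019 0.157 -0.987
  outer loop
   vertex 0.4 2.6 0.8
   vertex 3.6 1.1 0.5
   vertex 0.3 0.7 0.5
  endloop
 endfacet
 facet normal 0.061 0.318 -0.946
  outer loop
   vertex 0.4 2.6 0.8
   vertex 1.9 3.8 1.3
   vertex 3.6 1.1 0.5
  endloop
 endfacet
 facet normal 0.119 -0.982 -0.149
  outer loop
   vertex 0.9 0.5 2.3
   vertex 0.3 0.7 0.5
   vertex 3.6 1.1 0.5
  endloop
 endfacet
 facet normal 0.371 -0.891 0.260
  outer loop
   vertex 2.5 1.4 3.1
   vertex 0.9 0.5 2.3
   vertex 3.6 1.1 0.5
  endloop
 endfacet
 facet normal 0.858 -0.322 0.400
  outer loop
   vertex 2.5 1.4 3.1
   vertex 3.6 1.1 0.5
   vertex 3.0 3.6 3.8
  endloop
 endfacet
 facet normal 0.530 -0.364 0.766
  outer loop
   vertex 2.5 1.4 3.1
   vertex 3.0 3.6 3.8
   vertex 2.1 2.5 3.9
  endloop
 endfacet
 facet normal -0.509 0.482 0.713
  outer loop
   vertex 0.5 1.4 3.5
   vertex 2.1 2.5 3.9
   vertex 3.0 3.6 3.8
  endloop
 endfacet
 facet normal 0.165 -0.540 0.825
  outer loop
   vertex 0.5 1.4 3.5
   vertex 2.5 1.4 3.1
   vertex 2.1 2.5 3.9
  endloop
 endfacet
 facet normal 0.124 -0.773 0.622
  outer loop
   vertex 0.5 1.4 3.5
   vertex 0.9 0.5 2.3
   vertex 2.5 1.4 3.1
  endloop
 endfacet
 facet normal -0.997 0.044 0.056
  outer loop
   vertex 0.5 1.4 3.5
   vertex 0.4 2.6 0.8
   vertex 0.3 0.7 0.5
  endloop
 endfacet
 facet normal -0.776 -0.601 0.192
  outer loop
   vertex 0.5 1.4 3.5
   vertex 0.3 0.7 0.5
   vertex 0.9 0.5 2.3
  endloop
 endfacet
 facet normal -0.644 0.686 0.338
  outer loop
   vertex 0.5 1.4 3.5
   vertex 3.0 3.6 3.8
   vertex 1.9 3.8 1.3
  endloop
 endfacet
 facet normal -0.654 0.682 0.327
  outer loop
   vertex 0.5 1.4 3.5
   vertex 1.9 3.8 1.3
   vertex 0.4 2.6 0.8
  endloop
 endfacet
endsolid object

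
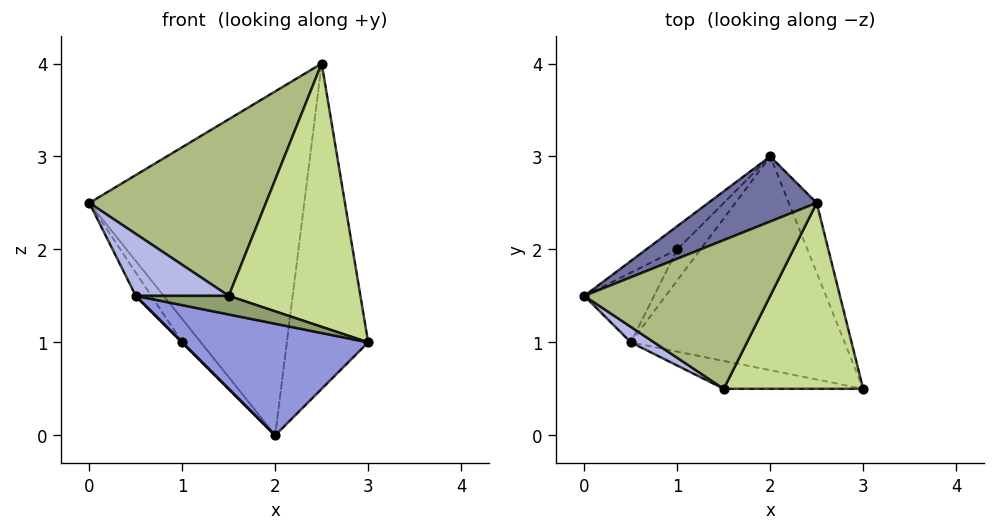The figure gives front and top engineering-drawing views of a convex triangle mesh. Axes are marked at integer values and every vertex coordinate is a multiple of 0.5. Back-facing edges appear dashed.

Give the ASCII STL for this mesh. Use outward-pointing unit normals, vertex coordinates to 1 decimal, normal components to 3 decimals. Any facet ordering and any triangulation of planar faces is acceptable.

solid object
 facet normal -0.450 0.877 0.166
  outer loop
   vertex 2.5 2.5 4.0
   vertex 2.0 3.0 0.0
   vertex 0.0 1.5 2.5
  endloop
 endfacet
 facet normal 0.936 0.345 -0.074
  outer loop
   vertex 2.5 2.5 4.0
   vertex 3.0 0.5 1.0
   vertex 2.0 3.0 0.0
  endloop
 endfacet
 facet normal -0.261 -0.447 -0.856
  outer loop
   vertex 0.5 1.0 1.5
   vertex 2.0 3.0 0.0
   vertex 3.0 0.5 1.0
  endloop
 endfacet
 facet normal -0.436 -0.873 0.218
  outer loop
   vertex 1.5 0.5 1.5
   vertex 0.0 1.5 2.5
   vertex 0.5 1.0 1.5
  endloop
 endfacet
 facet normal -0.267 -0.535 -0.802
  outer loop
   vertex 1.5 0.5 1.5
   vertex 0.5 1.0 1.5
   vertex 3.0 0.5 1.0
  endloop
 endfacet
 facet normal -0.080 -0.762 0.642
  outer loop
   vertex 1.5 0.5 1.5
   vertex 2.5 2.5 4.0
   vertex 0.0 1.5 2.5
  endloop
 endfacet
 facet normal 0.189 -0.802 0.566
  outer loop
   vertex 1.5 0.5 1.5
   vertex 3.0 0.5 1.0
   vertex 2.5 2.5 4.0
  endloop
 endfacet
 facet normal -0.816 0.408 -0.408
  outer loop
   vertex 1.0 2.0 1.0
   vertex 0.0 1.5 2.5
   vertex 2.0 3.0 0.0
  endloop
 endfacet
 facet normal -0.845 0.169 -0.507
  outer loop
   vertex 1.0 2.0 1.0
   vertex 0.5 1.0 1.5
   vertex 0.0 1.5 2.5
  endloop
 endfacet
 facet normal -0.707 0.000 -0.707
  outer loop
   vertex 1.0 2.0 1.0
   vertex 2.0 3.0 0.0
   vertex 0.5 1.0 1.5
  endloop
 endfacet
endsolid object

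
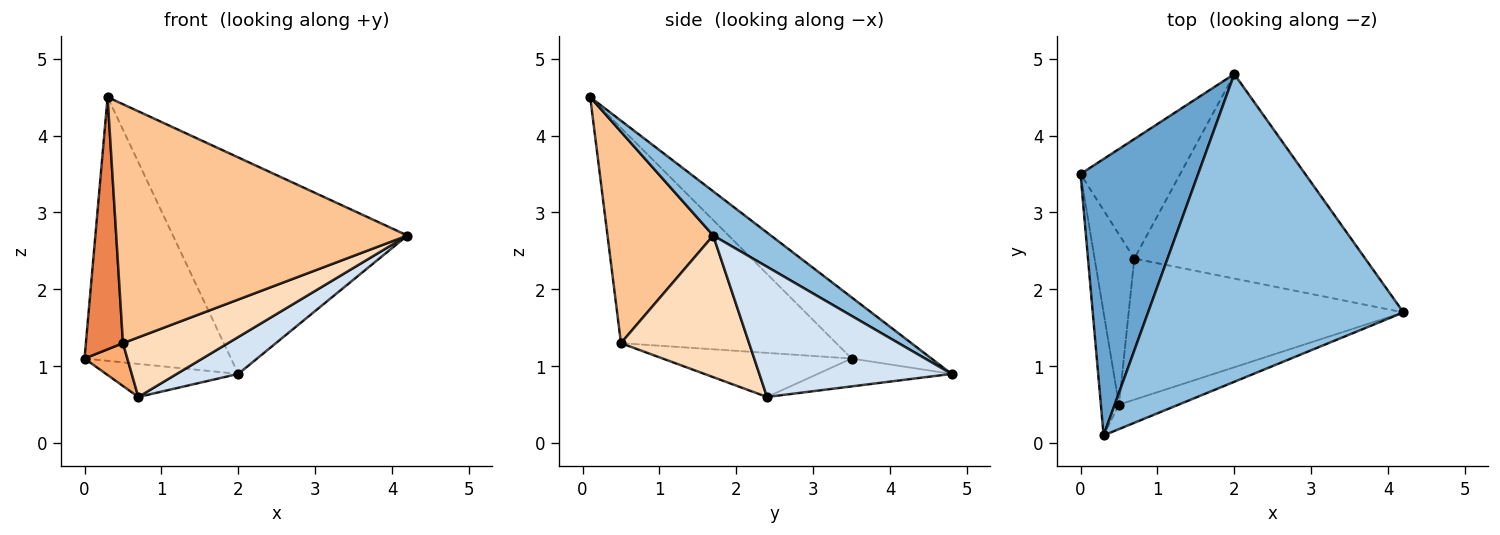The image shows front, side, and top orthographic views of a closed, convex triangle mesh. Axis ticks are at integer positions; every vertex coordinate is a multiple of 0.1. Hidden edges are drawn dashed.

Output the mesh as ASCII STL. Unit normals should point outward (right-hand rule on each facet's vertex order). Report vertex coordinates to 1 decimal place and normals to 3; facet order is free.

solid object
 facet normal -0.352 0.646 0.677
  outer loop
   vertex 2.0 4.8 0.9
   vertex 0.0 3.5 1.1
   vertex 0.3 0.1 4.5
  endloop
 endfacet
 facet normal 0.140 0.570 0.810
  outer loop
   vertex 2.0 4.8 0.9
   vertex 0.3 0.1 4.5
   vertex 4.2 1.7 2.7
  endloop
 endfacet
 facet normal -0.260 0.257 -0.931
  outer loop
   vertex 2.0 4.8 0.9
   vertex 0.7 2.4 0.6
   vertex 0.0 3.5 1.1
  endloop
 endfacet
 facet normal 0.485 -0.155 -0.860
  outer loop
   vertex 2.0 4.8 0.9
   vertex 4.2 1.7 2.7
   vertex 0.7 2.4 0.6
  endloop
 endfacet
 facet normal -0.982 -0.169 -0.083
  outer loop
   vertex 0.5 0.5 1.3
   vertex 0.3 0.1 4.5
   vertex 0.0 3.5 1.1
  endloop
 endfacet
 facet normal -0.733 -0.166 -0.660
  outer loop
   vertex 0.5 0.5 1.3
   vertex 0.0 3.5 1.1
   vertex 0.7 2.4 0.6
  endloop
 endfacet
 facet normal 0.340 -0.936 -0.096
  outer loop
   vertex 0.5 0.5 1.3
   vertex 4.2 1.7 2.7
   vertex 0.3 0.1 4.5
  endloop
 endfacet
 facet normal 0.429 -0.352 -0.832
  outer loop
   vertex 0.5 0.5 1.3
   vertex 0.7 2.4 0.6
   vertex 4.2 1.7 2.7
  endloop
 endfacet
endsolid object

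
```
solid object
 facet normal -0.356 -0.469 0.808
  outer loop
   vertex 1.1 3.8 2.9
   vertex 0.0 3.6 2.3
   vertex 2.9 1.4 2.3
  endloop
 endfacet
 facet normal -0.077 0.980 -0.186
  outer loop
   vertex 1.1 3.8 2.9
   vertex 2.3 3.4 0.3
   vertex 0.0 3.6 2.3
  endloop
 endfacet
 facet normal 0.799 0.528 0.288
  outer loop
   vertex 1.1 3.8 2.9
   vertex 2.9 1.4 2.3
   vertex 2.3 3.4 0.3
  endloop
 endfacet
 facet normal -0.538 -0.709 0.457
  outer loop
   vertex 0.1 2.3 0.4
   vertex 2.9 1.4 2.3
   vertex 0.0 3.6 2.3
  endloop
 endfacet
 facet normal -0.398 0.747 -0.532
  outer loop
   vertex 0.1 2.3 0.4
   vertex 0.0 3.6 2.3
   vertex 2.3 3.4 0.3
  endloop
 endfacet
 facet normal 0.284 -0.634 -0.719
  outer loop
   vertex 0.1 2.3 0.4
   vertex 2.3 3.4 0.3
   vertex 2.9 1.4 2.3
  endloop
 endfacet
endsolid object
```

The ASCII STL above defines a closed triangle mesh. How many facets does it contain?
6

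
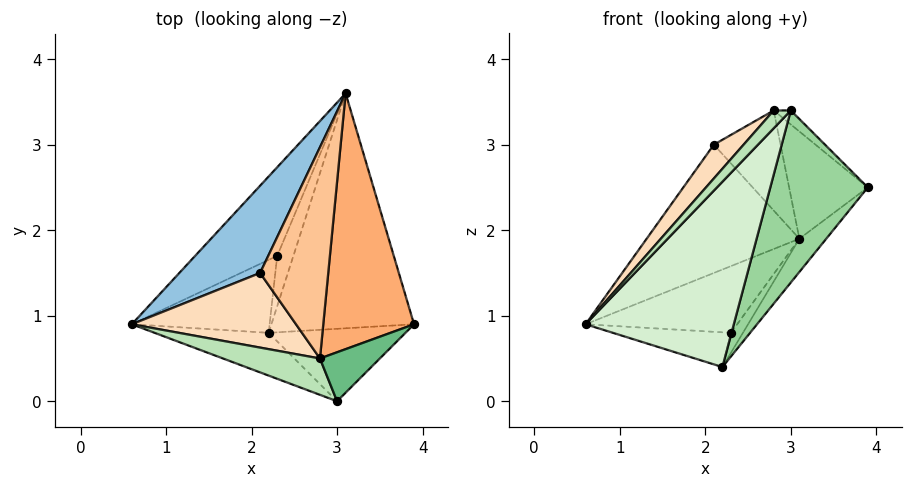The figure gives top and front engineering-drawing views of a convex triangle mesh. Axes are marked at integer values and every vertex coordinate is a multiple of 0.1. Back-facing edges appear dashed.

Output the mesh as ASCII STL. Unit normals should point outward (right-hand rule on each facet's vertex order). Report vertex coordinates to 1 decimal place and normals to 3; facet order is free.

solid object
 facet normal 0.772 0.089 -0.629
  outer loop
   vertex 2.2 0.8 0.4
   vertex 3.1 3.6 1.9
   vertex 3.9 0.9 2.5
  endloop
 endfacet
 facet normal -0.745 0.551 0.375
  outer loop
   vertex 2.1 1.5 3.0
   vertex 3.1 3.6 1.9
   vertex 0.6 0.9 0.9
  endloop
 endfacet
 facet normal -0.313 0.571 -0.759
  outer loop
   vertex 2.3 1.7 0.8
   vertex 0.6 0.9 0.9
   vertex 3.1 3.6 1.9
  endloop
 endfacet
 facet normal -0.247 0.416 -0.875
  outer loop
   vertex 2.3 1.7 0.8
   vertex 2.2 0.8 0.4
   vertex 0.6 0.9 0.9
  endloop
 endfacet
 facet normal 0.374 0.342 -0.862
  outer loop
   vertex 2.3 1.7 0.8
   vertex 3.1 3.6 1.9
   vertex 2.2 0.8 0.4
  endloop
 endfacet
 facet normal 0.523 0.330 0.786
  outer loop
   vertex 2.8 0.5 3.4
   vertex 3.9 0.9 2.5
   vertex 3.1 3.6 1.9
  endloop
 endfacet
 facet normal 0.095 0.426 0.900
  outer loop
   vertex 2.8 0.5 3.4
   vertex 3.1 3.6 1.9
   vertex 2.1 1.5 3.0
  endloop
 endfacet
 facet normal -0.743 -0.276 0.610
  outer loop
   vertex 2.8 0.5 3.4
   vertex 2.1 1.5 3.0
   vertex 0.6 0.9 0.9
  endloop
 endfacet
 facet normal 0.566 0.226 0.793
  outer loop
   vertex 3.0 0.0 3.4
   vertex 3.9 0.9 2.5
   vertex 2.8 0.5 3.4
  endloop
 endfacet
 facet normal 0.471 -0.813 -0.342
  outer loop
   vertex 3.0 0.0 3.4
   vertex 2.2 0.8 0.4
   vertex 3.9 0.9 2.5
  endloop
 endfacet
 facet normal -0.740 -0.296 0.604
  outer loop
   vertex 3.0 0.0 3.4
   vertex 2.8 0.5 3.4
   vertex 0.6 0.9 0.9
  endloop
 endfacet
 facet normal -0.130 -0.966 -0.223
  outer loop
   vertex 3.0 0.0 3.4
   vertex 0.6 0.9 0.9
   vertex 2.2 0.8 0.4
  endloop
 endfacet
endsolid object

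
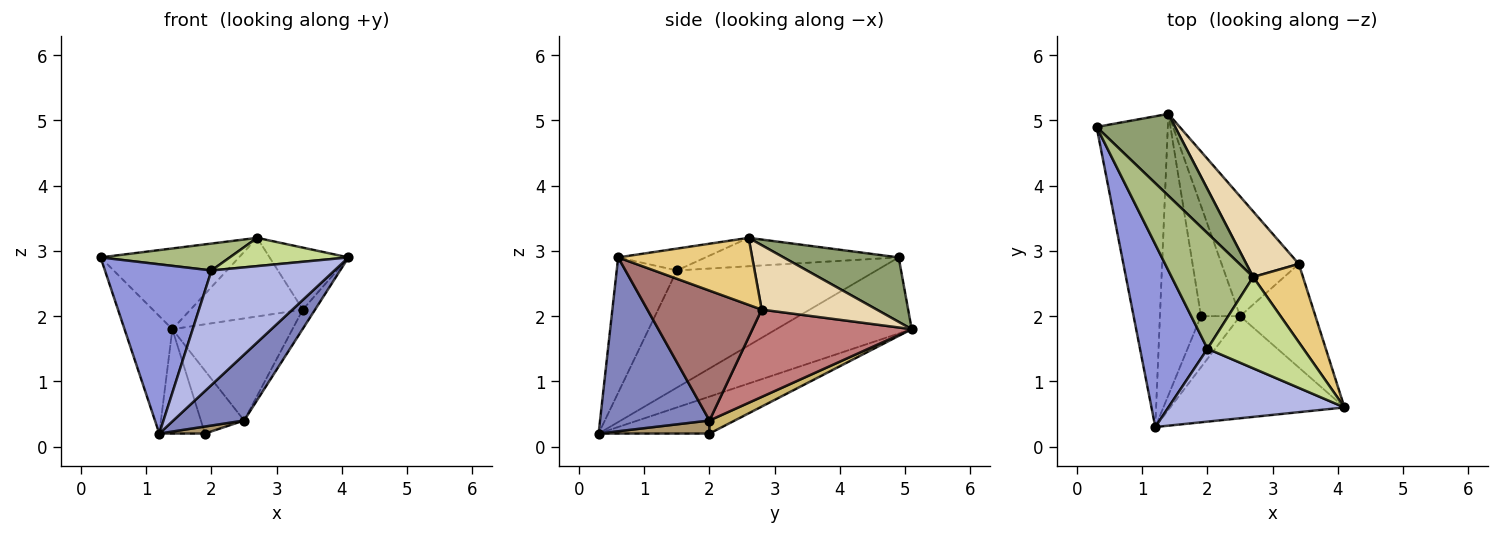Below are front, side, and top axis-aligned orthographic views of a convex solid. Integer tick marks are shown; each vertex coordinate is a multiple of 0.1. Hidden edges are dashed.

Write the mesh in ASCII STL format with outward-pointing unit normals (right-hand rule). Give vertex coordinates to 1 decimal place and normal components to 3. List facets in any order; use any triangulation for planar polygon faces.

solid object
 facet normal -0.707 0.250 -0.662
  outer loop
   vertex 1.4 5.1 1.8
   vertex 1.2 0.3 0.2
   vertex 0.3 4.9 2.9
  endloop
 endfacet
 facet normal 0.642 -0.416 -0.644
  outer loop
   vertex 2.5 2.0 0.4
   vertex 4.1 0.6 2.9
   vertex 1.2 0.3 0.2
  endloop
 endfacet
 facet normal -0.786 -0.420 0.453
  outer loop
   vertex 2.0 1.5 2.7
   vertex 0.3 4.9 2.9
   vertex 1.2 0.3 0.2
  endloop
 endfacet
 facet normal -0.381 -0.780 0.496
  outer loop
   vertex 2.0 1.5 2.7
   vertex 1.2 0.3 0.2
   vertex 4.1 0.6 2.9
  endloop
 endfacet
 facet normal 0.504 0.606 0.615
  outer loop
   vertex 2.7 2.6 3.2
   vertex 1.4 5.1 1.8
   vertex 0.3 4.9 2.9
  endloop
 endfacet
 facet normal -0.321 -0.215 0.922
  outer loop
   vertex 2.7 2.6 3.2
   vertex 0.3 4.9 2.9
   vertex 2.0 1.5 2.7
  endloop
 endfacet
 facet normal -0.213 -0.289 0.933
  outer loop
   vertex 2.7 2.6 3.2
   vertex 2.0 1.5 2.7
   vertex 4.1 0.6 2.9
  endloop
 endfacet
 facet normal -0.645 0.266 -0.716
  outer loop
   vertex 1.9 2.0 0.2
   vertex 1.2 0.3 0.2
   vertex 1.4 5.1 1.8
  endloop
 endfacet
 facet normal 0.314 -0.129 -0.941
  outer loop
   vertex 1.9 2.0 0.2
   vertex 2.5 2.0 0.4
   vertex 1.2 0.3 0.2
  endloop
 endfacet
 facet normal 0.278 0.476 -0.835
  outer loop
   vertex 1.9 2.0 0.2
   vertex 1.4 5.1 1.8
   vertex 2.5 2.0 0.4
  endloop
 endfacet
 facet normal 0.726 0.427 0.539
  outer loop
   vertex 3.4 2.8 2.1
   vertex 2.7 2.6 3.2
   vertex 4.1 0.6 2.9
  endloop
 endfacet
 facet normal 0.618 0.603 0.503
  outer loop
   vertex 3.4 2.8 2.1
   vertex 1.4 5.1 1.8
   vertex 2.7 2.6 3.2
  endloop
 endfacet
 facet normal 0.861 0.092 -0.500
  outer loop
   vertex 3.4 2.8 2.1
   vertex 4.1 0.6 2.9
   vertex 2.5 2.0 0.4
  endloop
 endfacet
 facet normal 0.652 0.492 -0.577
  outer loop
   vertex 3.4 2.8 2.1
   vertex 2.5 2.0 0.4
   vertex 1.4 5.1 1.8
  endloop
 endfacet
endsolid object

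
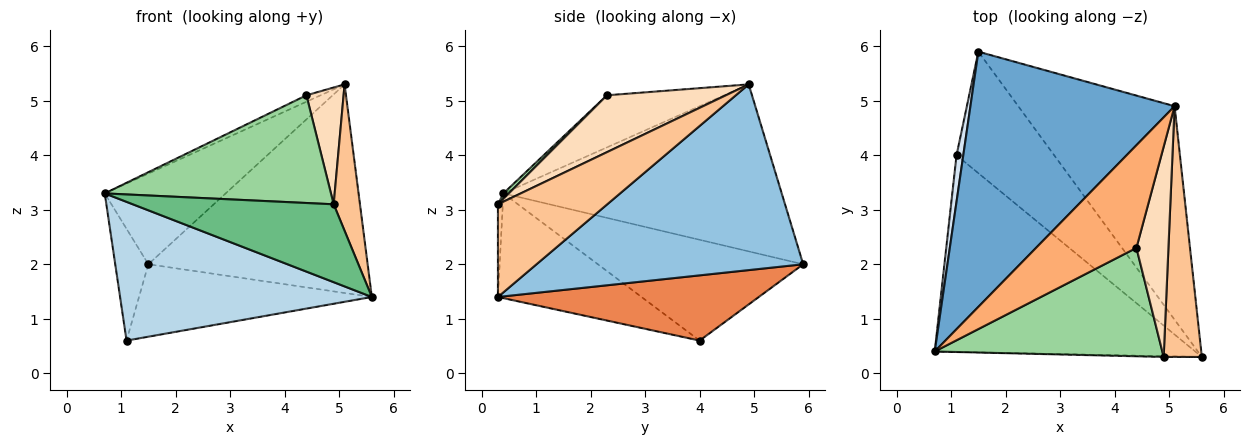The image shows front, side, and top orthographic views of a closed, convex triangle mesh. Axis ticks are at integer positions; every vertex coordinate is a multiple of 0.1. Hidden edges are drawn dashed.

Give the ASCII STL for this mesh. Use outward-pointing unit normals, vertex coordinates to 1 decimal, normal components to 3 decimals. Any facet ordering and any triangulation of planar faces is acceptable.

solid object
 facet normal -0.610 0.265 0.746
  outer loop
   vertex 5.1 4.9 5.3
   vertex 1.5 5.9 2.0
   vertex 0.7 0.4 3.3
  endloop
 endfacet
 facet normal 0.648 0.533 -0.545
  outer loop
   vertex 5.1 4.9 5.3
   vertex 5.6 0.3 1.4
   vertex 1.5 5.9 2.0
  endloop
 endfacet
 facet normal -0.312 -0.548 -0.776
  outer loop
   vertex 1.1 4.0 0.6
   vertex 5.6 0.3 1.4
   vertex 0.7 0.4 3.3
  endloop
 endfacet
 facet normal -0.985 0.159 0.066
  outer loop
   vertex 1.1 4.0 0.6
   vertex 0.7 0.4 3.3
   vertex 1.5 5.9 2.0
  endloop
 endfacet
 facet normal 0.498 0.444 -0.745
  outer loop
   vertex 1.1 4.0 0.6
   vertex 1.5 5.9 2.0
   vertex 5.6 0.3 1.4
  endloop
 endfacet
 facet normal -0.460 0.056 0.886
  outer loop
   vertex 4.4 2.3 5.1
   vertex 5.1 4.9 5.3
   vertex 0.7 0.4 3.3
  endloop
 endfacet
 facet normal 0.903 -0.217 0.372
  outer loop
   vertex 4.9 0.3 3.1
   vertex 5.6 0.3 1.4
   vertex 5.1 4.9 5.3
  endloop
 endfacet
 facet normal 0.841 -0.263 0.473
  outer loop
   vertex 4.9 0.3 3.1
   vertex 5.1 4.9 5.3
   vertex 4.4 2.3 5.1
  endloop
 endfacet
 facet normal -0.024 -1.000 -0.010
  outer loop
   vertex 4.9 0.3 3.1
   vertex 0.7 0.4 3.3
   vertex 5.6 0.3 1.4
  endloop
 endfacet
 facet normal 0.017 -0.705 0.709
  outer loop
   vertex 4.9 0.3 3.1
   vertex 4.4 2.3 5.1
   vertex 0.7 0.4 3.3
  endloop
 endfacet
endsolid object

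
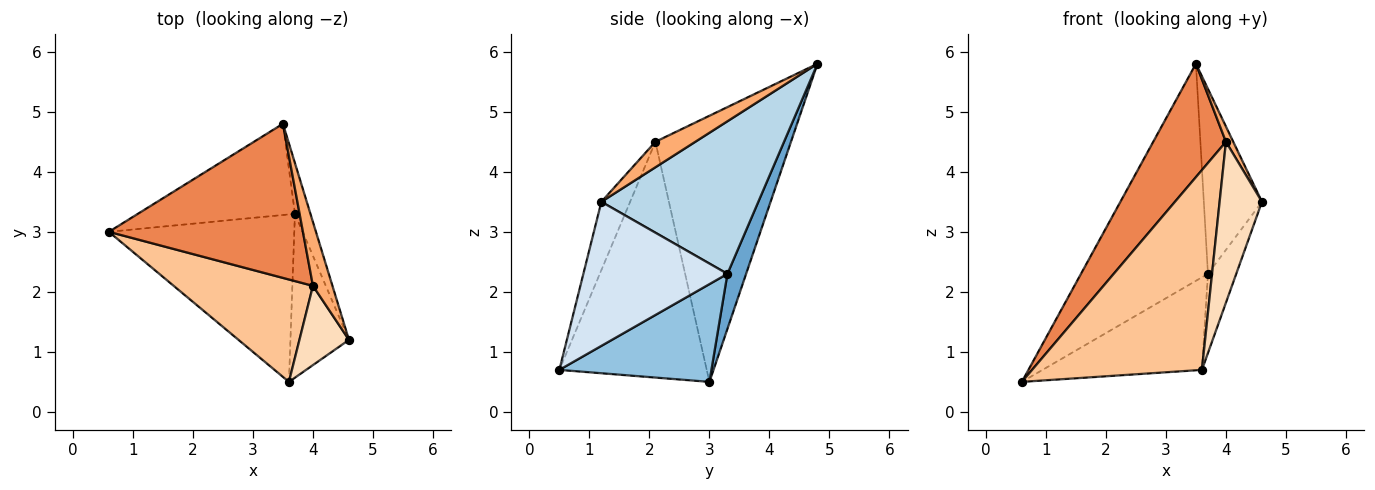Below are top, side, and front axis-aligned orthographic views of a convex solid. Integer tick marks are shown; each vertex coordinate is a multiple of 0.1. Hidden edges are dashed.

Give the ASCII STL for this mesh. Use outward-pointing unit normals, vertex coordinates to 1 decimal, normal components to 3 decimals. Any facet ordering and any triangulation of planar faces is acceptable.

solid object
 facet normal 0.134 0.914 -0.384
  outer loop
   vertex 3.7 3.3 2.3
   vertex 0.6 3.0 0.5
   vertex 3.5 4.8 5.8
  endloop
 endfacet
 facet normal 0.419 0.439 -0.795
  outer loop
   vertex 3.7 3.3 2.3
   vertex 3.6 0.5 0.7
   vertex 0.6 3.0 0.5
  endloop
 endfacet
 facet normal 0.933 0.346 -0.095
  outer loop
   vertex 3.7 3.3 2.3
   vertex 3.5 4.8 5.8
   vertex 4.6 1.2 3.5
  endloop
 endfacet
 facet normal 0.911 0.179 -0.370
  outer loop
   vertex 3.7 3.3 2.3
   vertex 4.6 1.2 3.5
   vertex 3.6 0.5 0.7
  endloop
 endfacet
 facet normal -0.741 -0.398 0.541
  outer loop
   vertex 4.0 2.1 4.5
   vertex 3.5 4.8 5.8
   vertex 0.6 3.0 0.5
  endloop
 endfacet
 facet normal 0.786 -0.144 0.601
  outer loop
   vertex 4.0 2.1 4.5
   vertex 4.6 1.2 3.5
   vertex 3.5 4.8 5.8
  endloop
 endfacet
 facet normal -0.611 -0.704 0.361
  outer loop
   vertex 4.0 2.1 4.5
   vertex 0.6 3.0 0.5
   vertex 3.6 0.5 0.7
  endloop
 endfacet
 facet normal -0.520 -0.766 0.377
  outer loop
   vertex 4.0 2.1 4.5
   vertex 3.6 0.5 0.7
   vertex 4.6 1.2 3.5
  endloop
 endfacet
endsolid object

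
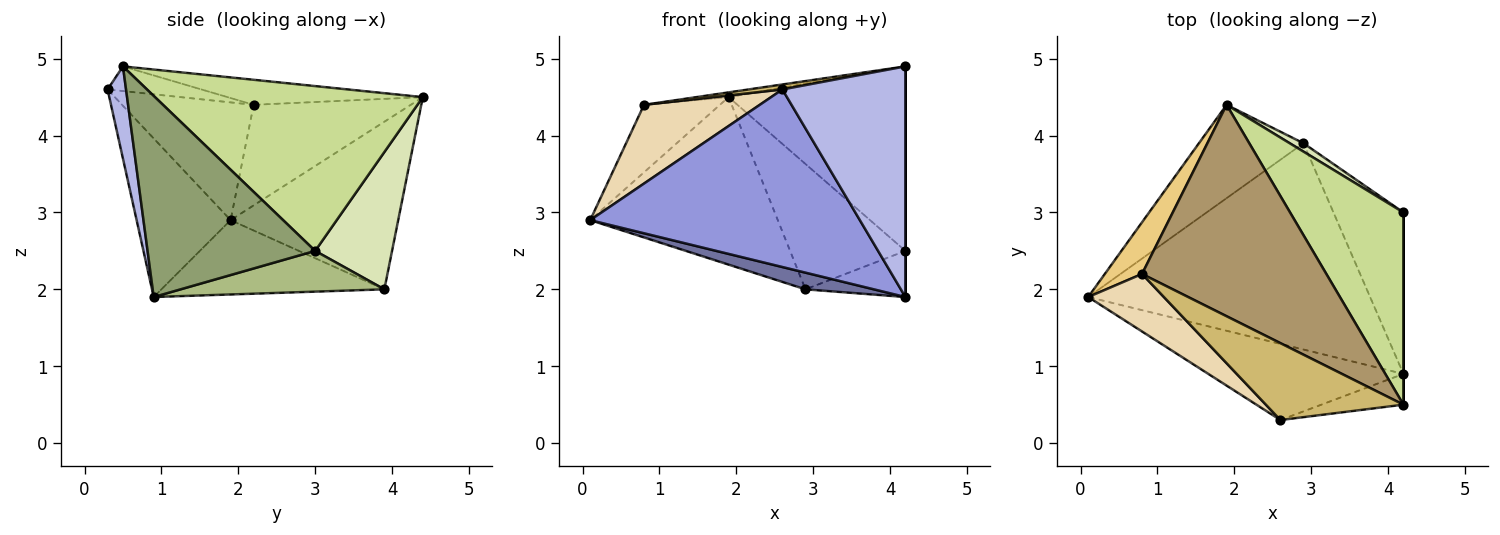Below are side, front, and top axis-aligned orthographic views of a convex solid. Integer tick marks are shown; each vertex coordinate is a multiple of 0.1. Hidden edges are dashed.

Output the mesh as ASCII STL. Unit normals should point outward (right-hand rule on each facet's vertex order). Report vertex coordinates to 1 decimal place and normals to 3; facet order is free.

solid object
 facet normal -0.254 -0.078 -0.964
  outer loop
   vertex 2.9 3.9 2.0
   vertex 4.2 0.9 1.9
   vertex 0.1 1.9 2.9
  endloop
 endfacet
 facet normal -0.615 0.689 -0.384
  outer loop
   vertex 2.9 3.9 2.0
   vertex 0.1 1.9 2.9
   vertex 1.9 4.4 4.5
  endloop
 endfacet
 facet normal -0.305 -0.875 -0.375
  outer loop
   vertex 2.6 0.3 4.6
   vertex 0.1 1.9 2.9
   vertex 4.2 0.9 1.9
  endloop
 endfacet
 facet normal 0.147 -0.980 -0.131
  outer loop
   vertex 2.6 0.3 4.6
   vertex 4.2 0.9 1.9
   vertex 4.2 0.5 4.9
  endloop
 endfacet
 facet normal 1.000 0.000 0.000
  outer loop
   vertex 4.2 3.0 2.5
   vertex 4.2 0.5 4.9
   vertex 4.2 0.9 1.9
  endloop
 endfacet
 facet normal 0.489 0.240 -0.839
  outer loop
   vertex 4.2 3.0 2.5
   vertex 4.2 0.9 1.9
   vertex 2.9 3.9 2.0
  endloop
 endfacet
 facet normal 0.724 0.478 0.498
  outer loop
   vertex 4.2 3.0 2.5
   vertex 1.9 4.4 4.5
   vertex 4.2 0.5 4.9
  endloop
 endfacet
 facet normal 0.554 0.831 0.055
  outer loop
   vertex 4.2 3.0 2.5
   vertex 2.9 3.9 2.0
   vertex 1.9 4.4 4.5
  endloop
 endfacet
 facet normal -0.135 0.022 0.991
  outer loop
   vertex 0.8 2.2 4.4
   vertex 4.2 0.5 4.9
   vertex 1.9 4.4 4.5
  endloop
 endfacet
 facet normal -0.176 -0.064 0.982
  outer loop
   vertex 0.8 2.2 4.4
   vertex 2.6 0.3 4.6
   vertex 4.2 0.5 4.9
  endloop
 endfacet
 facet normal -0.854 0.413 0.316
  outer loop
   vertex 0.8 2.2 4.4
   vertex 1.9 4.4 4.5
   vertex 0.1 1.9 2.9
  endloop
 endfacet
 facet normal -0.676 -0.595 0.435
  outer loop
   vertex 0.8 2.2 4.4
   vertex 0.1 1.9 2.9
   vertex 2.6 0.3 4.6
  endloop
 endfacet
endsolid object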